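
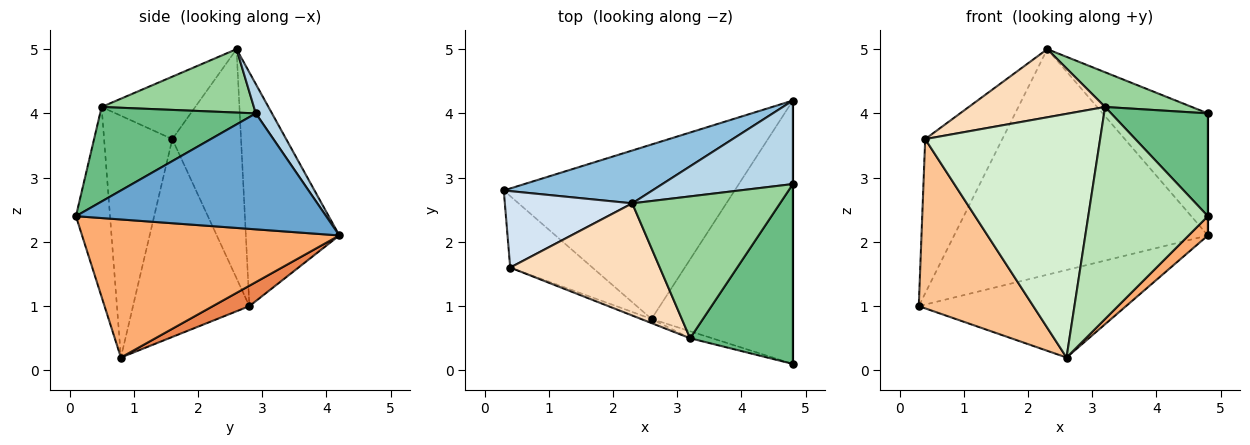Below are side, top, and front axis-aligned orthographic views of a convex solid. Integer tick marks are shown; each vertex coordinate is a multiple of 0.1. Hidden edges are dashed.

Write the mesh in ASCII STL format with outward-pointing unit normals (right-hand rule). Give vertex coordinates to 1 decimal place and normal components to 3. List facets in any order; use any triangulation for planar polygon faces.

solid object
 facet normal 1.000 0.000 0.000
  outer loop
   vertex 4.8 4.2 2.1
   vertex 4.8 2.9 4.0
   vertex 4.8 0.1 2.4
  endloop
 endfacet
 facet normal -0.338 0.916 0.215
  outer loop
   vertex 4.8 4.2 2.1
   vertex 0.3 2.8 1.0
   vertex 2.3 2.6 5.0
  endloop
 endfacet
 facet normal 0.126 0.819 0.560
  outer loop
   vertex 4.8 4.2 2.1
   vertex 2.3 2.6 5.0
   vertex 4.8 2.9 4.0
  endloop
 endfacet
 facet normal -0.624 0.700 0.347
  outer loop
   vertex 0.4 1.6 3.6
   vertex 2.3 2.6 5.0
   vertex 0.3 2.8 1.0
  endloop
 endfacet
 facet normal 0.079 0.447 -0.891
  outer loop
   vertex 2.6 0.8 0.2
   vertex 0.3 2.8 1.0
   vertex 4.8 4.2 2.1
  endloop
 endfacet
 facet normal 0.698 -0.052 -0.714
  outer loop
   vertex 2.6 0.8 0.2
   vertex 4.8 4.2 2.1
   vertex 4.8 0.1 2.4
  endloop
 endfacet
 facet normal -0.684 -0.672 -0.284
  outer loop
   vertex 2.6 0.8 0.2
   vertex 0.4 1.6 3.6
   vertex 0.3 2.8 1.0
  endloop
 endfacet
 facet normal -0.336 -0.489 0.805
  outer loop
   vertex 3.2 0.5 4.1
   vertex 2.3 2.6 5.0
   vertex 0.4 1.6 3.6
  endloop
 endfacet
 facet normal 0.624 -0.388 0.678
  outer loop
   vertex 3.2 0.5 4.1
   vertex 4.8 0.1 2.4
   vertex 4.8 2.9 4.0
  endloop
 endfacet
 facet normal 0.385 -0.219 0.897
  outer loop
   vertex 3.2 0.5 4.1
   vertex 4.8 2.9 4.0
   vertex 2.3 2.6 5.0
  endloop
 endfacet
 facet normal -0.274 -0.961 -0.032
  outer loop
   vertex 3.2 0.5 4.1
   vertex 2.6 0.8 0.2
   vertex 4.8 0.1 2.4
  endloop
 endfacet
 facet normal -0.363 -0.932 -0.016
  outer loop
   vertex 3.2 0.5 4.1
   vertex 0.4 1.6 3.6
   vertex 2.6 0.8 0.2
  endloop
 endfacet
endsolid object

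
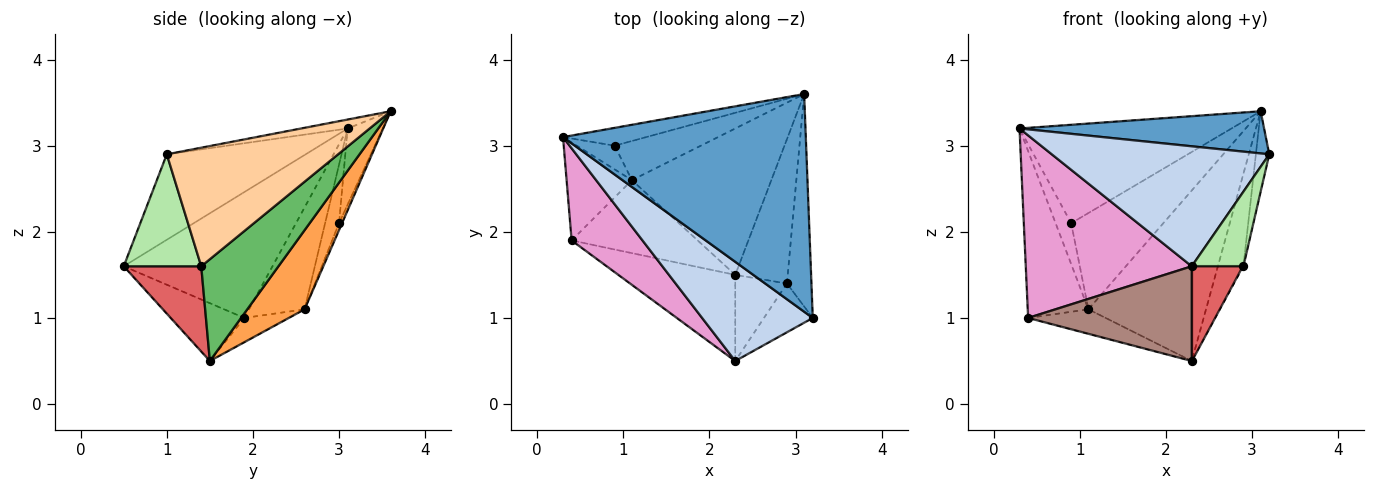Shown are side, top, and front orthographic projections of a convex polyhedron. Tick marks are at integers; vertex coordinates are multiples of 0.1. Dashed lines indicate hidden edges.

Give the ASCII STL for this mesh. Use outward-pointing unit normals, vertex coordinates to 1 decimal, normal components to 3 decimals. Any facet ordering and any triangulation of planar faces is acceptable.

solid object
 facet normal -0.036 -0.190 0.981
  outer loop
   vertex 3.1 3.6 3.4
   vertex 0.3 3.1 3.2
   vertex 3.2 1.0 2.9
  endloop
 endfacet
 facet normal -0.442 -0.691 0.572
  outer loop
   vertex 2.3 0.5 1.6
   vertex 3.2 1.0 2.9
   vertex 0.3 3.1 3.2
  endloop
 endfacet
 facet normal 0.347 0.712 -0.611
  outer loop
   vertex 1.1 2.6 1.1
   vertex 3.1 3.6 3.4
   vertex 2.3 1.5 0.5
  endloop
 endfacet
 facet normal 0.976 0.076 -0.202
  outer loop
   vertex 2.9 1.4 1.6
   vertex 3.1 3.6 3.4
   vertex 3.2 1.0 2.9
  endloop
 endfacet
 facet normal 0.853 0.282 -0.440
  outer loop
   vertex 2.9 1.4 1.6
   vertex 2.3 1.5 0.5
   vertex 3.1 3.6 3.4
  endloop
 endfacet
 facet normal 0.782 -0.521 -0.341
  outer loop
   vertex 2.9 1.4 1.6
   vertex 3.2 1.0 2.9
   vertex 2.3 0.5 1.6
  endloop
 endfacet
 facet normal 0.743 -0.495 -0.450
  outer loop
   vertex 2.9 1.4 1.6
   vertex 2.3 0.5 1.6
   vertex 2.3 1.5 0.5
  endloop
 endfacet
 facet normal -0.161 0.971 -0.176
  outer loop
   vertex 0.9 3.0 2.1
   vertex 0.3 3.1 3.2
   vertex 3.1 3.6 3.4
  endloop
 endfacet
 facet normal -0.612 0.684 -0.396
  outer loop
   vertex 0.9 3.0 2.1
   vertex 1.1 2.6 1.1
   vertex 0.3 3.1 3.2
  endloop
 endfacet
 facet normal -0.030 0.926 -0.376
  outer loop
   vertex 0.9 3.0 2.1
   vertex 3.1 3.6 3.4
   vertex 1.1 2.6 1.1
  endloop
 endfacet
 facet normal -0.316 -0.702 -0.638
  outer loop
   vertex 0.4 1.9 1.0
   vertex 2.3 1.5 0.5
   vertex 2.3 0.5 1.6
  endloop
 endfacet
 facet normal -0.180 0.313 -0.933
  outer loop
   vertex 0.4 1.9 1.0
   vertex 1.1 2.6 1.1
   vertex 2.3 1.5 0.5
  endloop
 endfacet
 facet normal -0.625 -0.697 0.352
  outer loop
   vertex 0.4 1.9 1.0
   vertex 2.3 0.5 1.6
   vertex 0.3 3.1 3.2
  endloop
 endfacet
 facet normal -0.620 0.677 -0.397
  outer loop
   vertex 0.4 1.9 1.0
   vertex 0.3 3.1 3.2
   vertex 1.1 2.6 1.1
  endloop
 endfacet
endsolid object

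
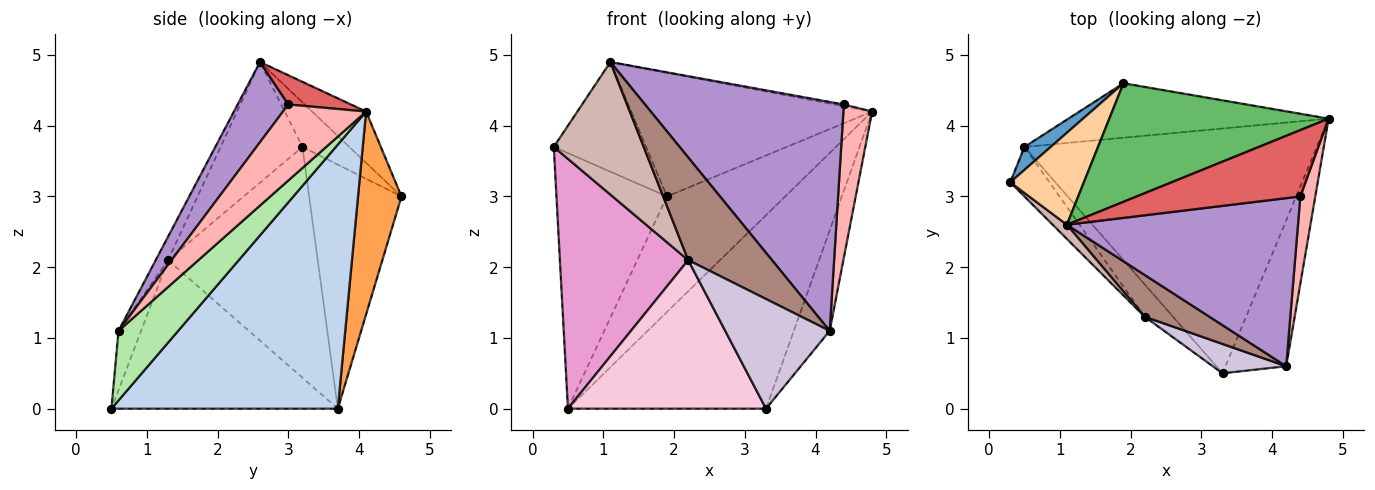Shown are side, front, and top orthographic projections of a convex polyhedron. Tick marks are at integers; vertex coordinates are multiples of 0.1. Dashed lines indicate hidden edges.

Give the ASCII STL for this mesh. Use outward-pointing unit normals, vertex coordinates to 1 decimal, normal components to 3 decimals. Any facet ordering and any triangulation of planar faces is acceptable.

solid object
 facet normal -0.640 0.766 0.069
  outer loop
   vertex 0.5 3.7 0.0
   vertex 0.3 3.2 3.7
   vertex 1.9 4.6 3.0
  endloop
 endfacet
 facet normal 0.578 0.506 -0.640
  outer loop
   vertex 0.5 3.7 0.0
   vertex 4.8 4.1 4.2
   vertex 3.3 0.5 0.0
  endloop
 endfacet
 facet normal 0.315 0.858 -0.405
  outer loop
   vertex 0.5 3.7 0.0
   vertex 1.9 4.6 3.0
   vertex 4.8 4.1 4.2
  endloop
 endfacet
 facet normal -0.363 0.714 0.599
  outer loop
   vertex 1.1 2.6 4.9
   vertex 1.9 4.6 3.0
   vertex 0.3 3.2 3.7
  endloop
 endfacet
 facet normal -0.160 0.713 0.683
  outer loop
   vertex 1.1 2.6 4.9
   vertex 4.8 4.1 4.2
   vertex 1.9 4.6 3.0
  endloop
 endfacet
 facet normal 0.686 0.413 -0.599
  outer loop
   vertex 4.2 0.6 1.1
   vertex 3.3 0.5 0.0
   vertex 4.8 4.1 4.2
  endloop
 endfacet
 facet normal 0.176 0.026 0.984
  outer loop
   vertex 4.4 3.0 4.3
   vertex 4.8 4.1 4.2
   vertex 1.1 2.6 4.9
  endloop
 endfacet
 facet normal 0.929 -0.321 0.183
  outer loop
   vertex 4.4 3.0 4.3
   vertex 4.2 0.6 1.1
   vertex 4.8 4.1 4.2
  endloop
 endfacet
 facet normal 0.201 -0.790 0.580
  outer loop
   vertex 4.4 3.0 4.3
   vertex 1.1 2.6 4.9
   vertex 4.2 0.6 1.1
  endloop
 endfacet
 facet normal -0.204 -0.946 0.253
  outer loop
   vertex 2.2 1.3 2.1
   vertex 3.3 0.5 0.0
   vertex 4.2 0.6 1.1
  endloop
 endfacet
 facet normal -0.135 -0.918 0.373
  outer loop
   vertex 2.2 1.3 2.1
   vertex 4.2 0.6 1.1
   vertex 1.1 2.6 4.9
  endloop
 endfacet
 facet normal -0.671 -0.737 0.079
  outer loop
   vertex 2.2 1.3 2.1
   vertex 1.1 2.6 4.9
   vertex 0.3 3.2 3.7
  endloop
 endfacet
 facet normal -0.753 -0.645 -0.128
  outer loop
   vertex 2.2 1.3 2.1
   vertex 0.3 3.2 3.7
   vertex 0.5 3.7 0.0
  endloop
 endfacet
 facet normal -0.745 -0.652 -0.142
  outer loop
   vertex 2.2 1.3 2.1
   vertex 0.5 3.7 0.0
   vertex 3.3 0.5 0.0
  endloop
 endfacet
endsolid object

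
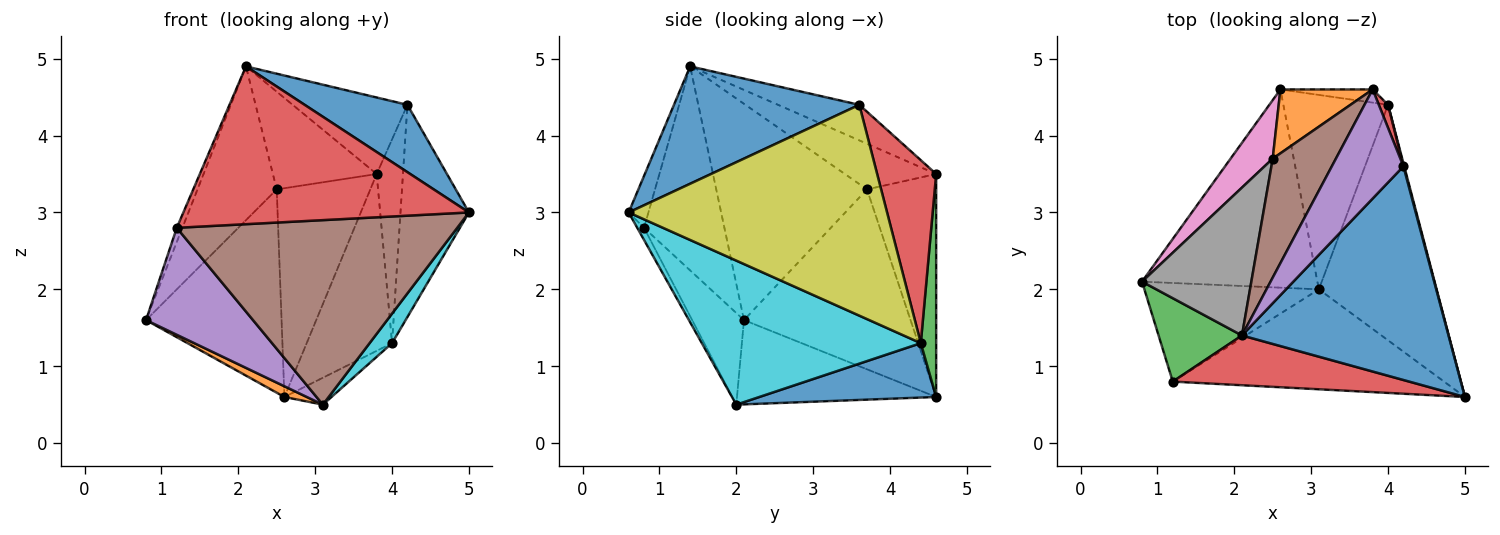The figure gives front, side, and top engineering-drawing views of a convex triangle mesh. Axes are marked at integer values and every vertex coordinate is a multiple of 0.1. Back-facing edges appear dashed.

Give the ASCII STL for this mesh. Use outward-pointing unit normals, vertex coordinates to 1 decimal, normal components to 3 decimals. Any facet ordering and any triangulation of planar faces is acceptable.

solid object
 facet normal 0.476 -0.264 0.839
  outer loop
   vertex 4.2 3.6 4.4
   vertex 2.1 1.4 4.9
   vertex 5.0 0.6 3.0
  endloop
 endfacet
 facet normal -0.433 -0.049 -0.900
  outer loop
   vertex 3.1 2.0 0.5
   vertex 0.8 2.1 1.6
   vertex 2.6 4.6 0.6
  endloop
 endfacet
 facet normal -0.924 0.064 0.378
  outer loop
   vertex 1.2 0.8 2.8
   vertex 2.1 1.4 4.9
   vertex 0.8 2.1 1.6
  endloop
 endfacet
 facet normal -0.066 -0.952 0.300
  outer loop
   vertex 1.2 0.8 2.8
   vertex 5.0 0.6 3.0
   vertex 2.1 1.4 4.9
  endloop
 endfacet
 facet normal -0.335 -0.693 -0.639
  outer loop
   vertex 1.2 0.8 2.8
   vertex 0.8 2.1 1.6
   vertex 3.1 2.0 0.5
  endloop
 endfacet
 facet normal -0.021 -0.879 -0.476
  outer loop
   vertex 1.2 0.8 2.8
   vertex 3.1 2.0 0.5
   vertex 5.0 0.6 3.0
  endloop
 endfacet
 facet normal -0.763 0.621 0.179
  outer loop
   vertex 2.5 3.7 3.3
   vertex 2.6 4.6 0.6
   vertex 0.8 2.1 1.6
  endloop
 endfacet
 facet normal -0.808 0.425 0.408
  outer loop
   vertex 2.5 3.7 3.3
   vertex 0.8 2.1 1.6
   vertex 2.1 1.4 4.9
  endloop
 endfacet
 facet normal 0.967 0.256 0.004
  outer loop
   vertex 4.0 4.4 1.3
   vertex 4.2 3.6 4.4
   vertex 5.0 0.6 3.0
  endloop
 endfacet
 facet normal 0.772 -0.079 -0.631
  outer loop
   vertex 4.0 4.4 1.3
   vertex 5.0 0.6 3.0
   vertex 3.1 2.0 0.5
  endloop
 endfacet
 facet normal 0.458 0.122 -0.881
  outer loop
   vertex 4.0 4.4 1.3
   vertex 3.1 2.0 0.5
   vertex 2.6 4.6 0.6
  endloop
 endfacet
 facet normal -0.577 0.781 0.239
  outer loop
   vertex 3.8 4.6 3.5
   vertex 2.6 4.6 0.6
   vertex 2.5 3.7 3.3
  endloop
 endfacet
 facet normal 0.177 0.982 -0.073
  outer loop
   vertex 3.8 4.6 3.5
   vertex 4.0 4.4 1.3
   vertex 2.6 4.6 0.6
  endloop
 endfacet
 facet normal 0.913 0.406 0.046
  outer loop
   vertex 3.8 4.6 3.5
   vertex 4.2 3.6 4.4
   vertex 4.0 4.4 1.3
  endloop
 endfacet
 facet normal -0.377 0.532 0.758
  outer loop
   vertex 3.8 4.6 3.5
   vertex 2.1 1.4 4.9
   vertex 4.2 3.6 4.4
  endloop
 endfacet
 facet normal -0.487 0.554 0.675
  outer loop
   vertex 3.8 4.6 3.5
   vertex 2.5 3.7 3.3
   vertex 2.1 1.4 4.9
  endloop
 endfacet
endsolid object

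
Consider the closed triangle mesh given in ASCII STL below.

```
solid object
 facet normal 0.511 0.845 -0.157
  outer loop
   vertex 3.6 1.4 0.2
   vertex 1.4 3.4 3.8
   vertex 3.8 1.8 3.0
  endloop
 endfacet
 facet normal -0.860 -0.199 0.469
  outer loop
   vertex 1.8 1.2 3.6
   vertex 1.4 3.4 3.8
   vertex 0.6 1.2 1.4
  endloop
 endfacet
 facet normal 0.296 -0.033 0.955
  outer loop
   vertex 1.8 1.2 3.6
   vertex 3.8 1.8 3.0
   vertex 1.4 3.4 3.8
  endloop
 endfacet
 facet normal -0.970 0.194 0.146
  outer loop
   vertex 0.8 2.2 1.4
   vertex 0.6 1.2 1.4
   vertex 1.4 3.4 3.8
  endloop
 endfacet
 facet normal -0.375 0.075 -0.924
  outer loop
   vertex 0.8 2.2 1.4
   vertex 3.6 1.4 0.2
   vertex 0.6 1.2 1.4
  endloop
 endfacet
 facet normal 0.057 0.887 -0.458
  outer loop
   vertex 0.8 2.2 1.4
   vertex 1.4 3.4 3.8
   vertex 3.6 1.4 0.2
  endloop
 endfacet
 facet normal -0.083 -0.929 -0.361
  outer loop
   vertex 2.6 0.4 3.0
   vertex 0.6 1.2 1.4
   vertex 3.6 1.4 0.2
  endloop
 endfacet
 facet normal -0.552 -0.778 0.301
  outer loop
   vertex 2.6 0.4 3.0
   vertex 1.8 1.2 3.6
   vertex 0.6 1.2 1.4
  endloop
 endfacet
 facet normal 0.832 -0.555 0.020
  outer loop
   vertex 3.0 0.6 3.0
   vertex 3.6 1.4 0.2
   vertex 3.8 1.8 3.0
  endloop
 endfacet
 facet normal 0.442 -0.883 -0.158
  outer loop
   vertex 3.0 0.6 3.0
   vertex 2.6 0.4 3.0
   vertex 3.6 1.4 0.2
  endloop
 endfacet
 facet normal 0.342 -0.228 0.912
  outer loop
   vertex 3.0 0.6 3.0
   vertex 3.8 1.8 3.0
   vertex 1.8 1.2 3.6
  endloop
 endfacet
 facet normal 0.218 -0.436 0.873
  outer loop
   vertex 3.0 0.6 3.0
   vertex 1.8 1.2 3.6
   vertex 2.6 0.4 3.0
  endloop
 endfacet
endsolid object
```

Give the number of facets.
12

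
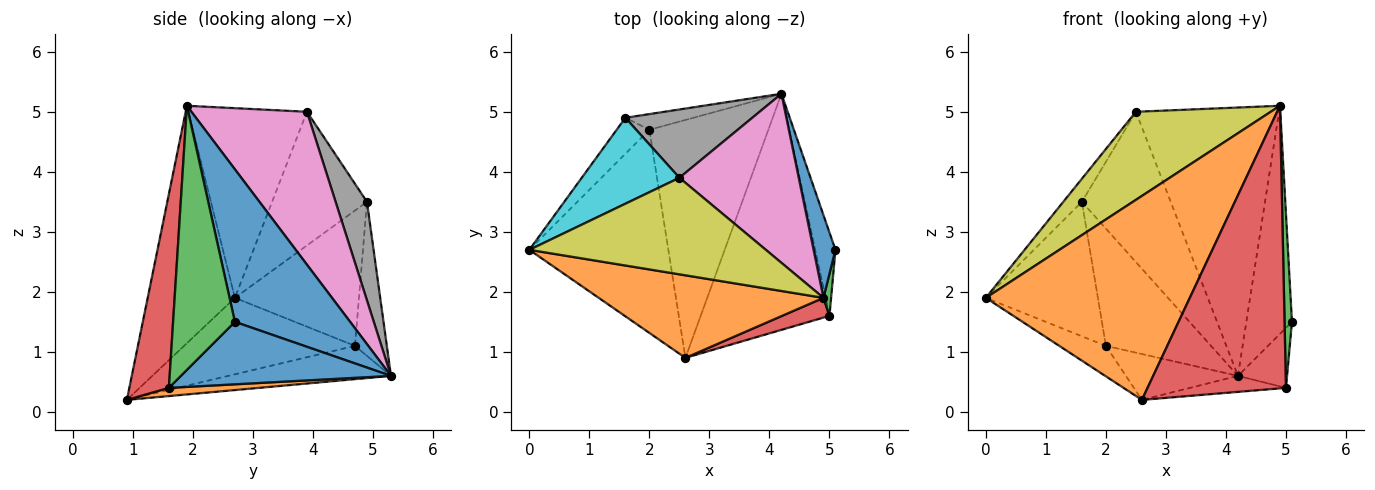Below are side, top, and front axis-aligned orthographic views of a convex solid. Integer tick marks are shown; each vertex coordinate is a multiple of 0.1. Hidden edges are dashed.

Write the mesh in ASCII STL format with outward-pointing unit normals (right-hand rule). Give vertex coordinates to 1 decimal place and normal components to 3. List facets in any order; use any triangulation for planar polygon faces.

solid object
 facet normal 0.922 0.365 0.132
  outer loop
   vertex 4.9 1.9 5.1
   vertex 5.1 2.7 1.5
   vertex 4.2 5.3 0.6
  endloop
 endfacet
 facet normal -0.368 -0.862 0.349
  outer loop
   vertex 2.6 0.9 0.2
   vertex 4.9 1.9 5.1
   vertex 0.0 2.7 1.9
  endloop
 endfacet
 facet normal -0.730 0.660 -0.177
  outer loop
   vertex 2.0 4.7 1.1
   vertex 0.0 2.7 1.9
   vertex 1.6 4.9 3.5
  endloop
 endfacet
 facet normal -0.288 0.949 -0.127
  outer loop
   vertex 2.0 4.7 1.1
   vertex 1.6 4.9 3.5
   vertex 4.2 5.3 0.6
  endloop
 endfacet
 facet normal -0.478 0.130 -0.869
  outer loop
   vertex 2.0 4.7 1.1
   vertex 2.6 0.9 0.2
   vertex 0.0 2.7 1.9
  endloop
 endfacet
 facet normal -0.265 0.182 -0.947
  outer loop
   vertex 2.0 4.7 1.1
   vertex 4.2 5.3 0.6
   vertex 2.6 0.9 0.2
  endloop
 endfacet
 facet normal 0.564 0.699 0.440
  outer loop
   vertex 2.5 3.9 5.0
   vertex 4.9 1.9 5.1
   vertex 4.2 5.3 0.6
  endloop
 endfacet
 facet normal 0.306 0.867 0.394
  outer loop
   vertex 2.5 3.9 5.0
   vertex 4.2 5.3 0.6
   vertex 1.6 4.9 3.5
  endloop
 endfacet
 facet normal -0.510 -0.580 0.636
  outer loop
   vertex 2.5 3.9 5.0
   vertex 0.0 2.7 1.9
   vertex 4.9 1.9 5.1
  endloop
 endfacet
 facet normal -0.798 0.156 0.583
  outer loop
   vertex 2.5 3.9 5.0
   vertex 1.6 4.9 3.5
   vertex 0.0 2.7 1.9
  endloop
 endfacet
 facet normal 0.928 0.217 -0.301
  outer loop
   vertex 5.0 1.6 0.4
   vertex 4.2 5.3 0.6
   vertex 5.1 2.7 1.5
  endloop
 endfacet
 facet normal 0.063 0.068 -0.996
  outer loop
   vertex 5.0 1.6 0.4
   vertex 2.6 0.9 0.2
   vertex 4.2 5.3 0.6
  endloop
 endfacet
 facet normal 0.992 -0.119 0.029
  outer loop
   vertex 5.0 1.6 0.4
   vertex 5.1 2.7 1.5
   vertex 4.9 1.9 5.1
  endloop
 endfacet
 facet normal 0.274 -0.959 0.067
  outer loop
   vertex 5.0 1.6 0.4
   vertex 4.9 1.9 5.1
   vertex 2.6 0.9 0.2
  endloop
 endfacet
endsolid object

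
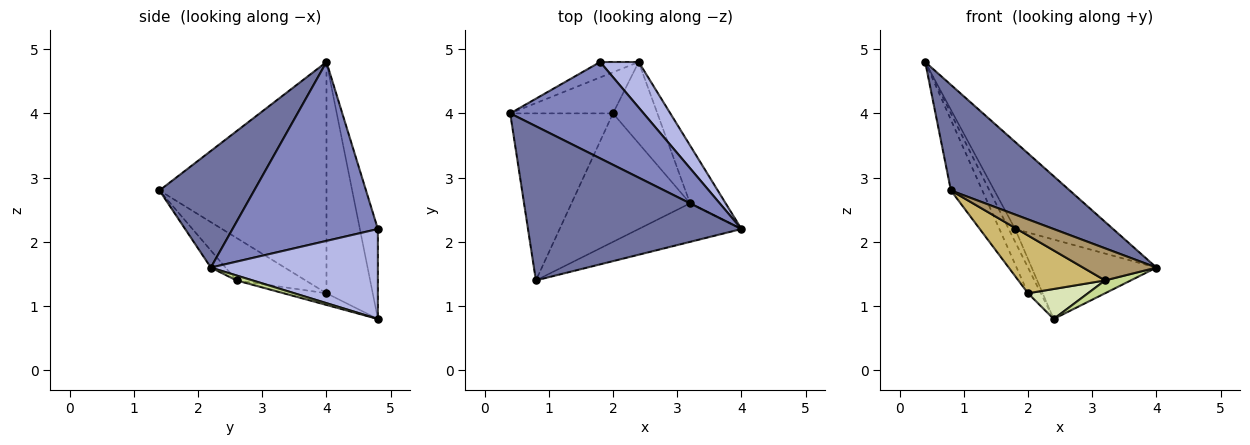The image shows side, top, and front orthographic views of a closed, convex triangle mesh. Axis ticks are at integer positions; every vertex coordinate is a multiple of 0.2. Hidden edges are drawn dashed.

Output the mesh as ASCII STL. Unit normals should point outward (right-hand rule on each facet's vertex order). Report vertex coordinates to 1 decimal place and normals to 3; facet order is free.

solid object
 facet normal 0.411 -0.515 0.752
  outer loop
   vertex 0.8 1.4 2.8
   vertex 4.0 2.2 1.6
   vertex 0.4 4.0 4.8
  endloop
 endfacet
 facet normal 0.705 0.475 0.526
  outer loop
   vertex 1.8 4.8 2.2
   vertex 0.4 4.0 4.8
   vertex 4.0 2.2 1.6
  endloop
 endfacet
 facet normal -0.873 0.312 -0.374
  outer loop
   vertex 1.8 4.8 2.2
   vertex 2.4 4.8 0.8
   vertex 0.4 4.0 4.8
  endloop
 endfacet
 facet normal 0.758 0.566 0.325
  outer loop
   vertex 1.8 4.8 2.2
   vertex 4.0 2.2 1.6
   vertex 2.4 4.8 0.8
  endloop
 endfacet
 facet normal -0.901 0.169 -0.400
  outer loop
   vertex 2.0 4.0 1.2
   vertex 0.8 1.4 2.8
   vertex 0.4 4.0 4.8
  endloop
 endfacet
 facet normal -0.886 0.246 -0.394
  outer loop
   vertex 2.0 4.0 1.2
   vertex 0.4 4.0 4.8
   vertex 2.4 4.8 0.8
  endloop
 endfacet
 facet normal 0.134 -0.215 -0.967
  outer loop
   vertex 3.2 2.6 1.4
   vertex 2.4 4.8 0.8
   vertex 4.0 2.2 1.6
  endloop
 endfacet
 facet normal -0.240 -0.336 -0.911
  outer loop
   vertex 3.2 2.6 1.4
   vertex 2.0 4.0 1.2
   vertex 2.4 4.8 0.8
  endloop
 endfacet
 facet normal -0.127 -0.635 -0.762
  outer loop
   vertex 3.2 2.6 1.4
   vertex 4.0 2.2 1.6
   vertex 0.8 1.4 2.8
  endloop
 endfacet
 facet normal -0.311 -0.390 -0.867
  outer loop
   vertex 3.2 2.6 1.4
   vertex 0.8 1.4 2.8
   vertex 2.0 4.0 1.2
  endloop
 endfacet
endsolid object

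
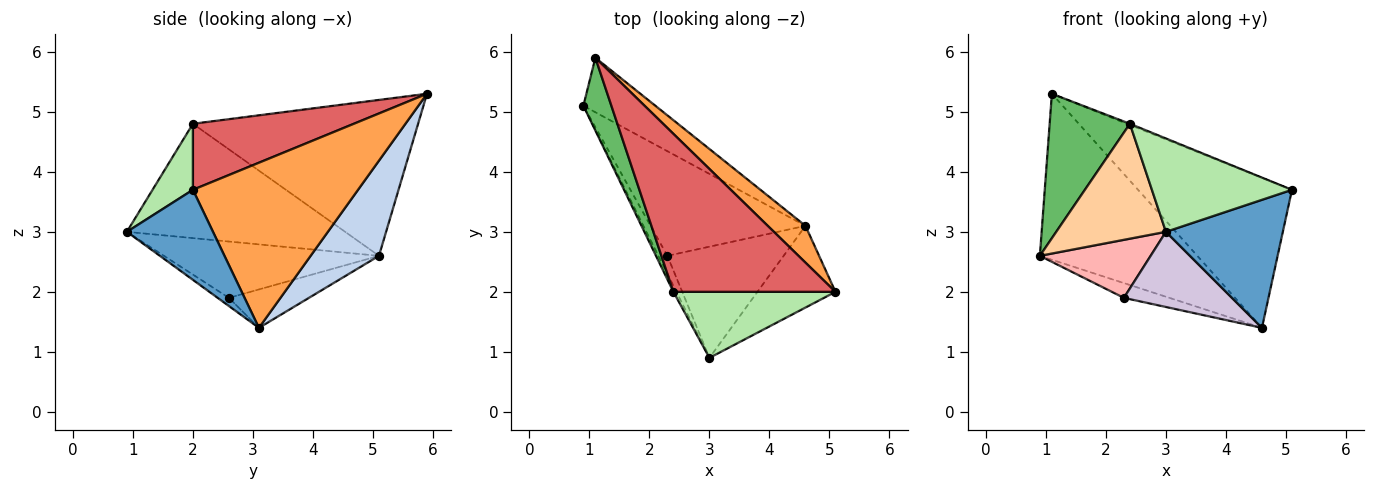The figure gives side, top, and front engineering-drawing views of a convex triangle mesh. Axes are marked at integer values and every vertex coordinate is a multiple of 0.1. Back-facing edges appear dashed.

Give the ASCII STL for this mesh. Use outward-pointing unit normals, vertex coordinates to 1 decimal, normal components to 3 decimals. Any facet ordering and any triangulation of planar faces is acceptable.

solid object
 facet normal 0.527 -0.716 -0.457
  outer loop
   vertex 4.6 3.1 1.4
   vertex 5.1 2.0 3.7
   vertex 3.0 0.9 3.0
  endloop
 endfacet
 facet normal 0.381 0.878 -0.288
  outer loop
   vertex 4.6 3.1 1.4
   vertex 0.9 5.1 2.6
   vertex 1.1 5.9 5.3
  endloop
 endfacet
 facet normal 0.722 0.672 0.165
  outer loop
   vertex 4.6 3.1 1.4
   vertex 1.1 5.9 5.3
   vertex 5.1 2.0 3.7
  endloop
 endfacet
 facet normal -0.893 -0.449 -0.023
  outer loop
   vertex 2.4 2.0 4.8
   vertex 0.9 5.1 2.6
   vertex 3.0 0.9 3.0
  endloop
 endfacet
 facet normal -0.929 -0.331 0.167
  outer loop
   vertex 2.4 2.0 4.8
   vertex 1.1 5.9 5.3
   vertex 0.9 5.1 2.6
  endloop
 endfacet
 facet normal 0.229 -0.795 0.562
  outer loop
   vertex 2.4 2.0 4.8
   vertex 3.0 0.9 3.0
   vertex 5.1 2.0 3.7
  endloop
 endfacet
 facet normal 0.377 0.007 0.926
  outer loop
   vertex 2.4 2.0 4.8
   vertex 5.1 2.0 3.7
   vertex 1.1 5.9 5.3
  endloop
 endfacet
 facet normal -0.880 -0.453 -0.141
  outer loop
   vertex 2.3 2.6 1.9
   vertex 3.0 0.9 3.0
   vertex 0.9 5.1 2.6
  endloop
 endfacet
 facet normal -0.239 0.136 -0.962
  outer loop
   vertex 2.3 2.6 1.9
   vertex 0.9 5.1 2.6
   vertex 4.6 3.1 1.4
  endloop
 endfacet
 facet normal -0.058 -0.559 -0.827
  outer loop
   vertex 2.3 2.6 1.9
   vertex 4.6 3.1 1.4
   vertex 3.0 0.9 3.0
  endloop
 endfacet
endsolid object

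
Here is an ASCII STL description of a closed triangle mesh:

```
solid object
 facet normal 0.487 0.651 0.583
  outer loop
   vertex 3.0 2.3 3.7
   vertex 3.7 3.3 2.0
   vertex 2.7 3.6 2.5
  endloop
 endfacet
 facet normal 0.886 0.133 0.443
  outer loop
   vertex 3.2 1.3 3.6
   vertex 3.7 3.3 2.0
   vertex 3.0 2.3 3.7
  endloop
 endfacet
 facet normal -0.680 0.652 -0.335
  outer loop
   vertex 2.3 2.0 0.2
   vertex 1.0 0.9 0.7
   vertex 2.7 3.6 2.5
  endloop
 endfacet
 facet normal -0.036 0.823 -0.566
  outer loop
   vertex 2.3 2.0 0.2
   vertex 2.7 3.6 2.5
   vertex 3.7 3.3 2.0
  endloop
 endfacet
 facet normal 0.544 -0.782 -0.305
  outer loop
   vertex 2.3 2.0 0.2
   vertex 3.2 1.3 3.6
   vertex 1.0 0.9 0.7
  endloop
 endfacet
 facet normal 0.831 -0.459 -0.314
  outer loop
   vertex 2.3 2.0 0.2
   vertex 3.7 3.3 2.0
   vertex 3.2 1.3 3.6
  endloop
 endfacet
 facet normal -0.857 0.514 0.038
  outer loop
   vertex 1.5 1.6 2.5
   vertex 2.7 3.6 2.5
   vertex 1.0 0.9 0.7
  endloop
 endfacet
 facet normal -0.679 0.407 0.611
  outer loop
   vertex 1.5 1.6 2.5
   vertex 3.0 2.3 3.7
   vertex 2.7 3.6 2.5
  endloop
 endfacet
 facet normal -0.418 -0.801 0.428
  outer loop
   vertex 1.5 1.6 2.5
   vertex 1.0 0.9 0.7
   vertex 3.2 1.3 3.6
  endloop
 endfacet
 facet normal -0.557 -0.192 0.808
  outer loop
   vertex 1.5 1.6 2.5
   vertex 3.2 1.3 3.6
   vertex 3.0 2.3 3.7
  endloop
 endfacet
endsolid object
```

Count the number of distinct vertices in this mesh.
7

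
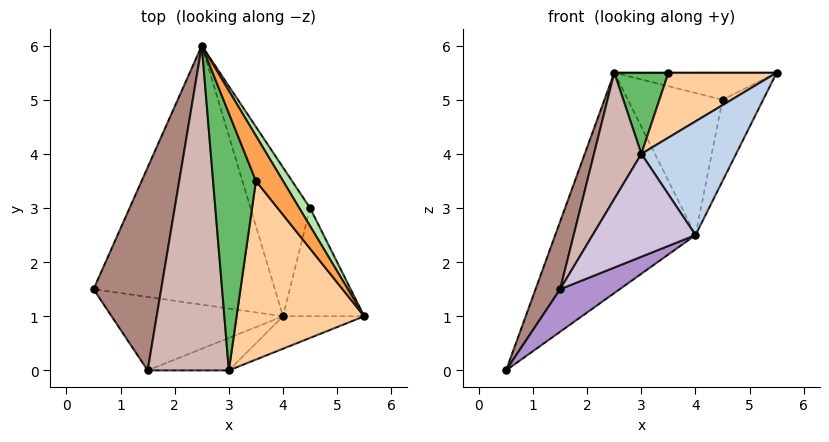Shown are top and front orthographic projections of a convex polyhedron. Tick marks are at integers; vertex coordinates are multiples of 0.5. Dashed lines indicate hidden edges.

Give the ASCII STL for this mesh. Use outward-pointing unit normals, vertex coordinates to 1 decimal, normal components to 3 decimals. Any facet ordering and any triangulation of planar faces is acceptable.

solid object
 facet normal 0.537 0.547 -0.643
  outer loop
   vertex 4.0 1.0 2.5
   vertex 0.5 1.5 0.0
   vertex 2.5 6.0 5.5
  endloop
 endfacet
 facet normal 0.482 -0.843 -0.241
  outer loop
   vertex 4.0 1.0 2.5
   vertex 5.5 1.0 5.5
   vertex 3.0 0.0 4.0
  endloop
 endfacet
 facet normal 0.000 0.000 1.000
  outer loop
   vertex 3.5 3.5 5.5
   vertex 5.5 1.0 5.5
   vertex 2.5 6.0 5.5
  endloop
 endfacet
 facet normal -0.393 -0.314 0.864
  outer loop
   vertex 3.5 3.5 5.5
   vertex 3.0 0.0 4.0
   vertex 5.5 1.0 5.5
  endloop
 endfacet
 facet normal -0.601 -0.241 0.762
  outer loop
   vertex 3.5 3.5 5.5
   vertex 2.5 6.0 5.5
   vertex 3.0 0.0 4.0
  endloop
 endfacet
 facet normal 0.811 0.487 0.324
  outer loop
   vertex 4.5 3.0 5.0
   vertex 2.5 6.0 5.5
   vertex 5.5 1.0 5.5
  endloop
 endfacet
 facet normal 0.848 0.318 -0.424
  outer loop
   vertex 4.5 3.0 5.0
   vertex 5.5 1.0 5.5
   vertex 4.0 1.0 2.5
  endloop
 endfacet
 facet normal 0.650 0.525 -0.550
  outer loop
   vertex 4.5 3.0 5.0
   vertex 4.0 1.0 2.5
   vertex 2.5 6.0 5.5
  endloop
 endfacet
 facet normal 0.480 -0.440 -0.759
  outer loop
   vertex 1.5 0.0 1.5
   vertex 0.5 1.5 0.0
   vertex 4.0 1.0 2.5
  endloop
 endfacet
 facet normal 0.449 -0.852 -0.269
  outer loop
   vertex 1.5 0.0 1.5
   vertex 4.0 1.0 2.5
   vertex 3.0 0.0 4.0
  endloop
 endfacet
 facet normal -0.885 -0.147 0.442
  outer loop
   vertex 1.5 0.0 1.5
   vertex 2.5 6.0 5.5
   vertex 0.5 1.5 0.0
  endloop
 endfacet
 facet normal -0.841 -0.196 0.504
  outer loop
   vertex 1.5 0.0 1.5
   vertex 3.0 0.0 4.0
   vertex 2.5 6.0 5.5
  endloop
 endfacet
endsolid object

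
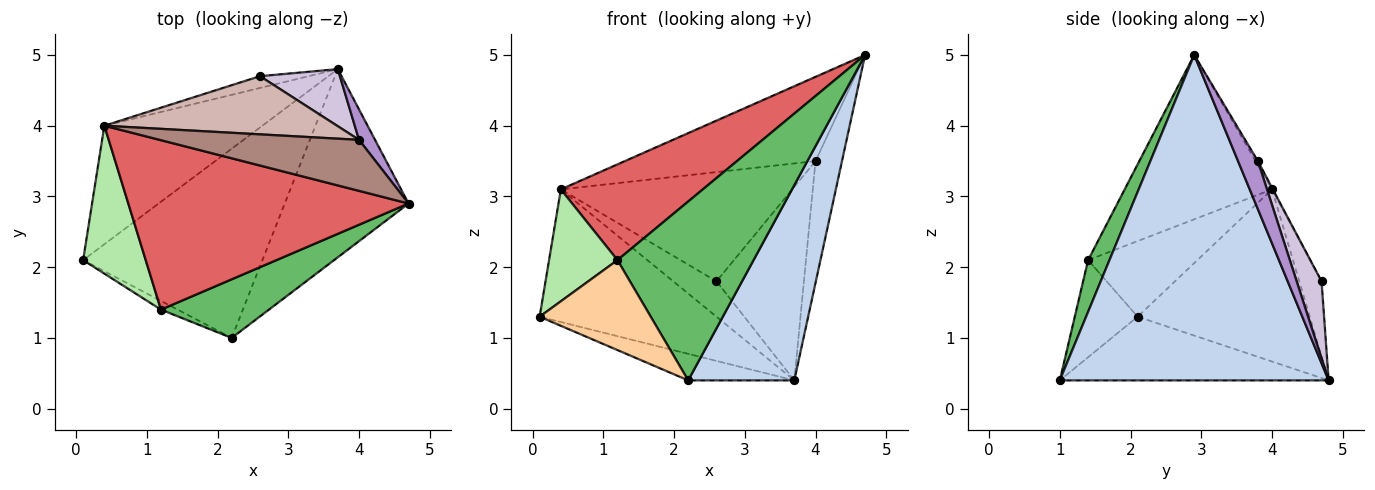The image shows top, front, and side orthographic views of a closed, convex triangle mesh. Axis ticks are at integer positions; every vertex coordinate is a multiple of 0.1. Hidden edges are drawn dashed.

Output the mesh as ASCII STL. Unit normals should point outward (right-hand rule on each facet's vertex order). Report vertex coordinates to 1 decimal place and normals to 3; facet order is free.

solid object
 facet normal -0.332 0.131 -0.934
  outer loop
   vertex 2.2 1.0 0.4
   vertex 0.1 2.1 1.3
   vertex 3.7 4.8 0.4
  endloop
 endfacet
 facet normal 0.877 -0.346 -0.334
  outer loop
   vertex 2.2 1.0 0.4
   vertex 3.7 4.8 0.4
   vertex 4.7 2.9 5.0
  endloop
 endfacet
 facet normal -0.587 0.604 -0.539
  outer loop
   vertex 0.4 4.0 3.1
   vertex 3.7 4.8 0.4
   vertex 0.1 2.1 1.3
  endloop
 endfacet
 facet normal -0.491 -0.867 -0.084
  outer loop
   vertex 1.2 1.4 2.1
   vertex 0.1 2.1 1.3
   vertex 2.2 1.0 0.4
  endloop
 endfacet
 facet normal 0.148 -0.940 0.308
  outer loop
   vertex 1.2 1.4 2.1
   vertex 2.2 1.0 0.4
   vertex 4.7 2.9 5.0
  endloop
 endfacet
 facet normal -0.694 -0.434 0.574
  outer loop
   vertex 1.2 1.4 2.1
   vertex 0.4 4.0 3.1
   vertex 0.1 2.1 1.3
  endloop
 endfacet
 facet normal -0.455 -0.438 0.775
  outer loop
   vertex 1.2 1.4 2.1
   vertex 4.7 2.9 5.0
   vertex 0.4 4.0 3.1
  endloop
 endfacet
 facet normal -0.439 0.852 -0.284
  outer loop
   vertex 2.6 4.7 1.8
   vertex 3.7 4.8 0.4
   vertex 0.4 4.0 3.1
  endloop
 endfacet
 facet normal 0.588 0.784 0.196
  outer loop
   vertex 4.0 3.8 3.5
   vertex 4.7 2.9 5.0
   vertex 3.7 4.8 0.4
  endloop
 endfacet
 facet normal 0.263 0.925 0.273
  outer loop
   vertex 4.0 3.8 3.5
   vertex 3.7 4.8 0.4
   vertex 2.6 4.7 1.8
  endloop
 endfacet
 facet normal -0.010 0.855 0.518
  outer loop
   vertex 4.0 3.8 3.5
   vertex 0.4 4.0 3.1
   vertex 4.7 2.9 5.0
  endloop
 endfacet
 facet normal -0.003 0.883 0.470
  outer loop
   vertex 4.0 3.8 3.5
   vertex 2.6 4.7 1.8
   vertex 0.4 4.0 3.1
  endloop
 endfacet
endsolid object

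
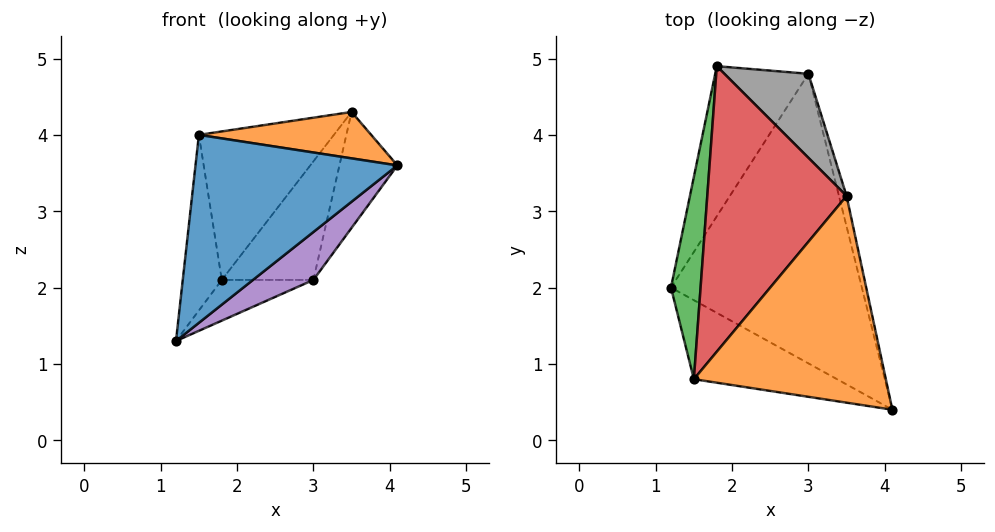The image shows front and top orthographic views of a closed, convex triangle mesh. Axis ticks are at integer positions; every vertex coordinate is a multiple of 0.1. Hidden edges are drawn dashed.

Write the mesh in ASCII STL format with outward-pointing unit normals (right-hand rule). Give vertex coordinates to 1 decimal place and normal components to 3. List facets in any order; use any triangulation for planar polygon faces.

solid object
 facet normal -0.197 -0.904 -0.380
  outer loop
   vertex 1.5 0.8 4.0
   vertex 1.2 2.0 1.3
   vertex 4.1 0.4 3.6
  endloop
 endfacet
 facet normal 0.116 -0.218 0.969
  outer loop
   vertex 1.5 0.8 4.0
   vertex 4.1 0.4 3.6
   vertex 3.5 3.2 4.3
  endloop
 endfacet
 facet normal -0.972 0.153 0.176
  outer loop
   vertex 1.5 0.8 4.0
   vertex 1.8 4.9 2.1
   vertex 1.2 2.0 1.3
  endloop
 endfacet
 facet normal -0.566 0.380 0.731
  outer loop
   vertex 1.5 0.8 4.0
   vertex 3.5 3.2 4.3
   vertex 1.8 4.9 2.1
  endloop
 endfacet
 facet normal 0.569 -0.134 -0.811
  outer loop
   vertex 3.0 4.8 2.1
   vertex 4.1 0.4 3.6
   vertex 1.2 2.0 1.3
  endloop
 endfacet
 facet normal 0.022 0.262 -0.965
  outer loop
   vertex 3.0 4.8 2.1
   vertex 1.2 2.0 1.3
   vertex 1.8 4.9 2.1
  endloop
 endfacet
 facet normal 0.973 0.223 -0.059
  outer loop
   vertex 3.0 4.8 2.1
   vertex 3.5 3.2 4.3
   vertex 4.1 0.4 3.6
  endloop
 endfacet
 facet normal 0.068 0.814 0.577
  outer loop
   vertex 3.0 4.8 2.1
   vertex 1.8 4.9 2.1
   vertex 3.5 3.2 4.3
  endloop
 endfacet
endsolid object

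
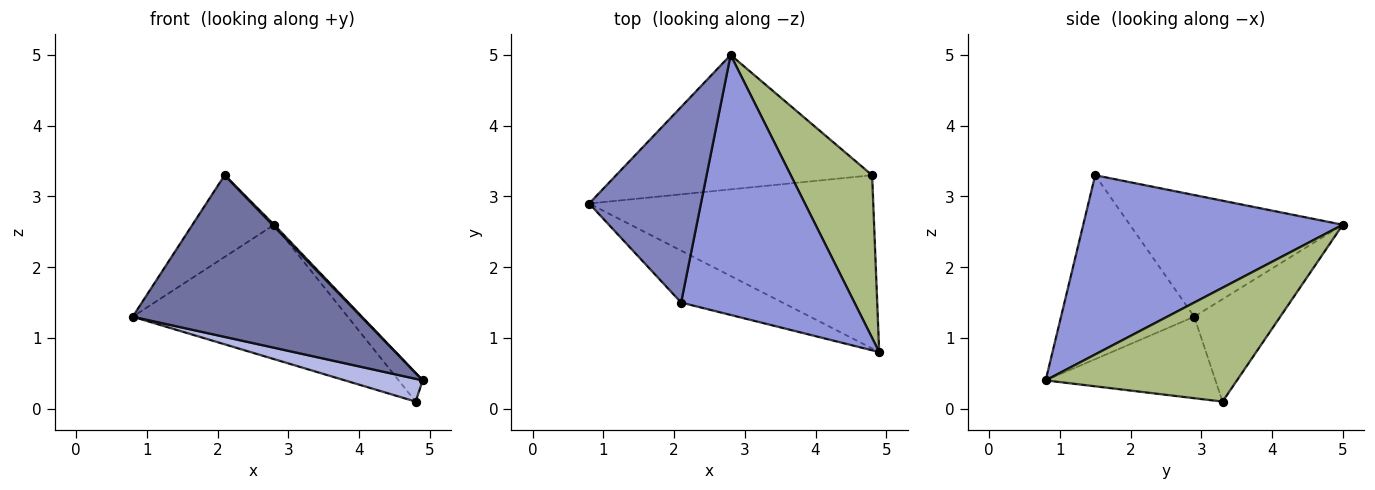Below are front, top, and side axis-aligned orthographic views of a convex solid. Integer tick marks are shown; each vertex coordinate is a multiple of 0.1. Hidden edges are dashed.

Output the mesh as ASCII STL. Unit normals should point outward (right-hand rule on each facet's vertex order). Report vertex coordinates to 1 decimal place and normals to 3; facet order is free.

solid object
 facet normal -0.485 -0.833 -0.267
  outer loop
   vertex 2.1 1.5 3.3
   vertex 0.8 2.9 1.3
   vertex 4.9 0.8 0.4
  endloop
 endfacet
 facet normal -0.709 0.272 0.651
  outer loop
   vertex 2.1 1.5 3.3
   vertex 2.8 5.0 2.6
   vertex 0.8 2.9 1.3
  endloop
 endfacet
 facet normal 0.719 -0.005 0.695
  outer loop
   vertex 2.1 1.5 3.3
   vertex 4.9 0.8 0.4
   vertex 2.8 5.0 2.6
  endloop
 endfacet
 facet normal -0.274 -0.125 -0.954
  outer loop
   vertex 4.8 3.3 0.1
   vertex 4.9 0.8 0.4
   vertex 0.8 2.9 1.3
  endloop
 endfacet
 facet normal -0.272 0.680 -0.680
  outer loop
   vertex 4.8 3.3 0.1
   vertex 0.8 2.9 1.3
   vertex 2.8 5.0 2.6
  endloop
 endfacet
 facet normal 0.809 0.102 0.578
  outer loop
   vertex 4.8 3.3 0.1
   vertex 2.8 5.0 2.6
   vertex 4.9 0.8 0.4
  endloop
 endfacet
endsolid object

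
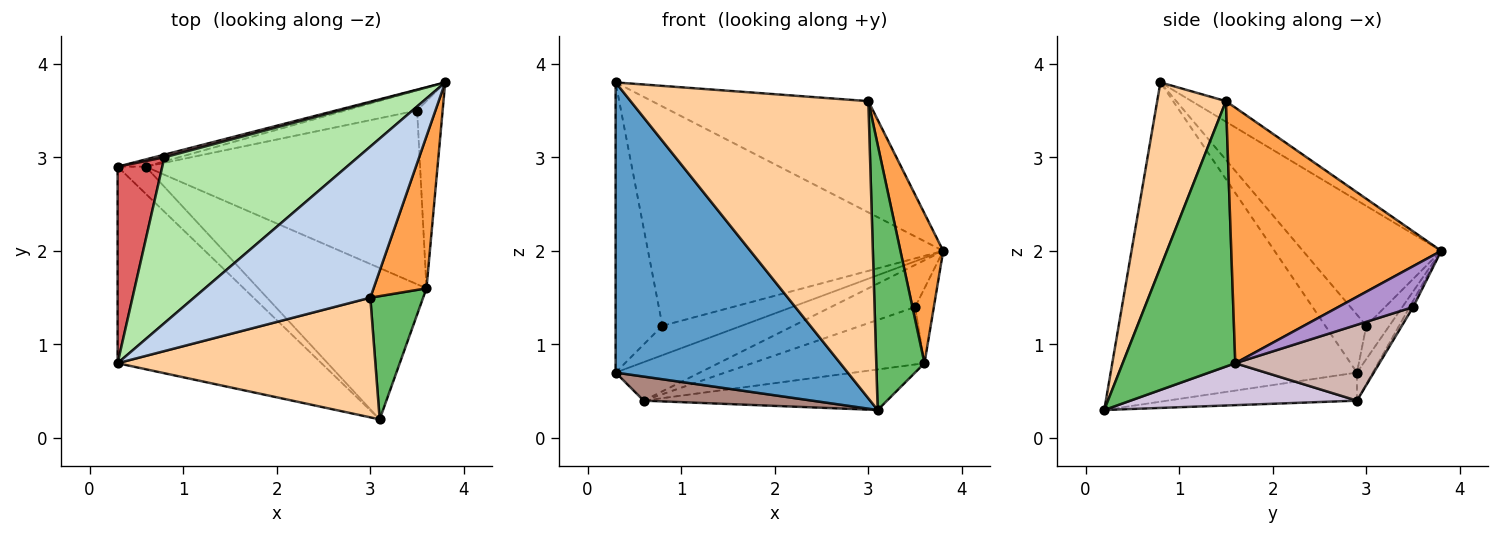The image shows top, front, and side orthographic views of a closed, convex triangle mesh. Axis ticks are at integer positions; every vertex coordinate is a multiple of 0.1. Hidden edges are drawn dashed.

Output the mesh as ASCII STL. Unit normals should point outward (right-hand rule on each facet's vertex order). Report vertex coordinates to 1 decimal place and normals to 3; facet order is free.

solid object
 facet normal -0.660 -0.622 -0.421
  outer loop
   vertex 0.3 2.9 0.7
   vertex 3.1 0.2 0.3
   vertex 0.3 0.8 3.8
  endloop
 endfacet
 facet normal -0.094 0.590 0.802
  outer loop
   vertex 3.0 1.5 3.6
   vertex 3.8 3.8 2.0
   vertex 0.3 0.8 3.8
  endloop
 endfacet
 facet normal 0.960 -0.196 0.199
  outer loop
   vertex 3.0 1.5 3.6
   vertex 3.6 1.6 0.8
   vertex 3.8 3.8 2.0
  endloop
 endfacet
 facet normal 0.259 -0.896 0.361
  outer loop
   vertex 3.0 1.5 3.6
   vertex 0.3 0.8 3.8
   vertex 3.1 0.2 0.3
  endloop
 endfacet
 facet normal 0.904 -0.387 0.180
  outer loop
   vertex 3.0 1.5 3.6
   vertex 3.1 0.2 0.3
   vertex 3.6 1.6 0.8
  endloop
 endfacet
 facet normal -0.350 0.747 0.565
  outer loop
   vertex 0.8 3.0 1.2
   vertex 0.3 0.8 3.8
   vertex 3.8 3.8 2.0
  endloop
 endfacet
 facet normal -0.588 0.670 0.454
  outer loop
   vertex 0.8 3.0 1.2
   vertex 0.3 2.9 0.7
   vertex 0.3 0.8 3.8
  endloop
 endfacet
 facet normal -0.278 0.957 0.087
  outer loop
   vertex 0.8 3.0 1.2
   vertex 3.8 3.8 2.0
   vertex 0.3 2.9 0.7
  endloop
 endfacet
 facet normal 0.830 0.207 -0.518
  outer loop
   vertex 3.5 3.5 1.4
   vertex 3.8 3.8 2.0
   vertex 3.6 1.6 0.8
  endloop
 endfacet
 facet normal 0.234 0.252 -0.939
  outer loop
   vertex 0.6 2.9 0.4
   vertex 3.6 1.6 0.8
   vertex 3.1 0.2 0.3
  endloop
 endfacet
 facet normal -0.599 -0.532 -0.599
  outer loop
   vertex 0.6 2.9 0.4
   vertex 3.1 0.2 0.3
   vertex 0.3 2.9 0.7
  endloop
 endfacet
 facet normal 0.254 0.303 -0.918
  outer loop
   vertex 0.6 2.9 0.4
   vertex 3.5 3.5 1.4
   vertex 3.6 1.6 0.8
  endloop
 endfacet
 facet normal -0.181 0.967 -0.181
  outer loop
   vertex 0.6 2.9 0.4
   vertex 0.3 2.9 0.7
   vertex 3.8 3.8 2.0
  endloop
 endfacet
 facet normal -0.038 0.901 -0.432
  outer loop
   vertex 0.6 2.9 0.4
   vertex 3.8 3.8 2.0
   vertex 3.5 3.5 1.4
  endloop
 endfacet
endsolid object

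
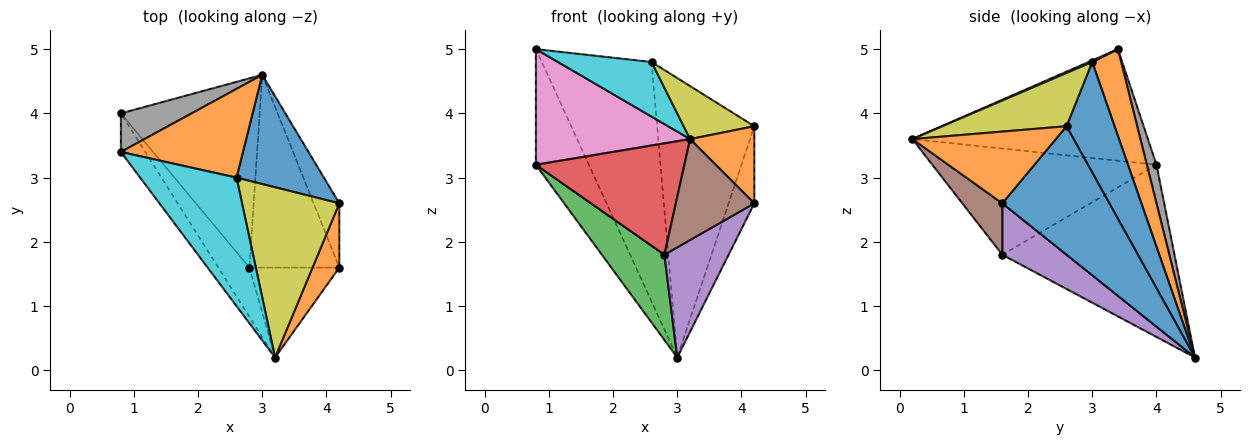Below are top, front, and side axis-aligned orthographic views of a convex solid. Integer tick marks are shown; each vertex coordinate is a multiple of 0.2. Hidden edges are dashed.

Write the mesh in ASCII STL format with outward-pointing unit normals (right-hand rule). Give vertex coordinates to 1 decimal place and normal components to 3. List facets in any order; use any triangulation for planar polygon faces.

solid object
 facet normal 0.955 0.229 -0.191
  outer loop
   vertex 4.2 2.6 3.8
   vertex 4.2 1.6 2.6
   vertex 3.0 4.6 0.2
  endloop
 endfacet
 facet normal 0.864 -0.387 0.322
  outer loop
   vertex 4.2 2.6 3.8
   vertex 3.2 0.2 3.6
   vertex 4.2 1.6 2.6
  endloop
 endfacet
 facet normal -0.749 -0.272 -0.604
  outer loop
   vertex 2.8 1.6 1.8
   vertex 0.8 4.0 3.2
   vertex 3.0 4.6 0.2
  endloop
 endfacet
 facet normal -0.810 -0.536 -0.237
  outer loop
   vertex 2.8 1.6 1.8
   vertex 3.2 0.2 3.6
   vertex 0.8 4.0 3.2
  endloop
 endfacet
 facet normal 0.444 -0.444 -0.778
  outer loop
   vertex 2.8 1.6 1.8
   vertex 3.0 4.6 0.2
   vertex 4.2 1.6 2.6
  endloop
 endfacet
 facet normal 0.355 -0.698 -0.622
  outer loop
   vertex 2.8 1.6 1.8
   vertex 4.2 1.6 2.6
   vertex 3.2 0.2 3.6
  endloop
 endfacet
 facet normal -0.823 -0.539 -0.180
  outer loop
   vertex 0.8 3.4 5.0
   vertex 0.8 4.0 3.2
   vertex 3.2 0.2 3.6
  endloop
 endfacet
 facet normal 0.170 0.935 0.312
  outer loop
   vertex 0.8 3.4 5.0
   vertex 3.0 4.6 0.2
   vertex 0.8 4.0 3.2
  endloop
 endfacet
 facet normal 0.463 -0.263 0.846
  outer loop
   vertex 2.6 3.0 4.8
   vertex 3.2 0.2 3.6
   vertex 4.2 2.6 3.8
  endloop
 endfacet
 facet normal 0.015 -0.391 0.920
  outer loop
   vertex 2.6 3.0 4.8
   vertex 0.8 3.4 5.0
   vertex 3.2 0.2 3.6
  endloop
 endfacet
 facet normal 0.418 0.846 0.331
  outer loop
   vertex 2.6 3.0 4.8
   vertex 4.2 2.6 3.8
   vertex 3.0 4.6 0.2
  endloop
 endfacet
 facet normal 0.240 0.910 0.337
  outer loop
   vertex 2.6 3.0 4.8
   vertex 3.0 4.6 0.2
   vertex 0.8 3.4 5.0
  endloop
 endfacet
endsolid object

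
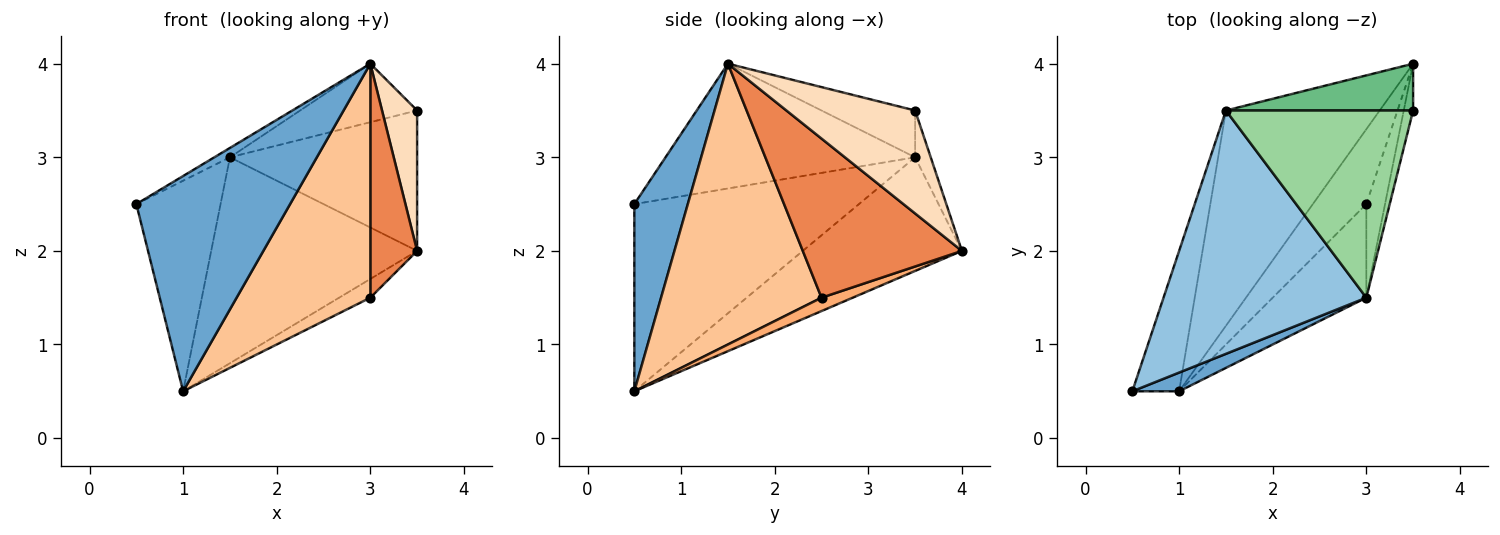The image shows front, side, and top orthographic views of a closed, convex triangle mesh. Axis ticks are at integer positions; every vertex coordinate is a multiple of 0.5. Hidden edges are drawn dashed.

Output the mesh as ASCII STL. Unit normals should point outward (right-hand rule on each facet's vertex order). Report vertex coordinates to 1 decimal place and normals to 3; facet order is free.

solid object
 facet normal 0.327 -0.941 0.082
  outer loop
   vertex 1.0 0.5 0.5
   vertex 3.0 1.5 4.0
   vertex 0.5 0.5 2.5
  endloop
 endfacet
 facet normal -0.524 0.033 0.851
  outer loop
   vertex 1.5 3.5 3.0
   vertex 0.5 0.5 2.5
   vertex 3.0 1.5 4.0
  endloop
 endfacet
 facet normal -0.912 0.342 -0.228
  outer loop
   vertex 1.5 3.5 3.0
   vertex 1.0 0.5 0.5
   vertex 0.5 0.5 2.5
  endloop
 endfacet
 facet normal -0.471 0.610 -0.637
  outer loop
   vertex 1.5 3.5 3.0
   vertex 3.5 4.0 2.0
   vertex 1.0 0.5 0.5
  endloop
 endfacet
 facet normal 0.953 -0.280 -0.112
  outer loop
   vertex 3.0 2.5 1.5
   vertex 3.5 4.0 2.0
   vertex 3.0 1.5 4.0
  endloop
 endfacet
 facet normal 0.236 0.236 -0.943
  outer loop
   vertex 3.0 2.5 1.5
   vertex 1.0 0.5 0.5
   vertex 3.5 4.0 2.0
  endloop
 endfacet
 facet normal 0.744 -0.620 -0.248
  outer loop
   vertex 3.0 2.5 1.5
   vertex 3.0 1.5 4.0
   vertex 1.0 0.5 0.5
  endloop
 endfacet
 facet normal 0.961 -0.262 -0.087
  outer loop
   vertex 3.5 3.5 3.5
   vertex 3.0 1.5 4.0
   vertex 3.5 4.0 2.0
  endloop
 endfacet
 facet normal -0.079 0.946 0.315
  outer loop
   vertex 3.5 3.5 3.5
   vertex 3.5 4.0 2.0
   vertex 1.5 3.5 3.0
  endloop
 endfacet
 facet normal -0.232 0.290 0.928
  outer loop
   vertex 3.5 3.5 3.5
   vertex 1.5 3.5 3.0
   vertex 3.0 1.5 4.0
  endloop
 endfacet
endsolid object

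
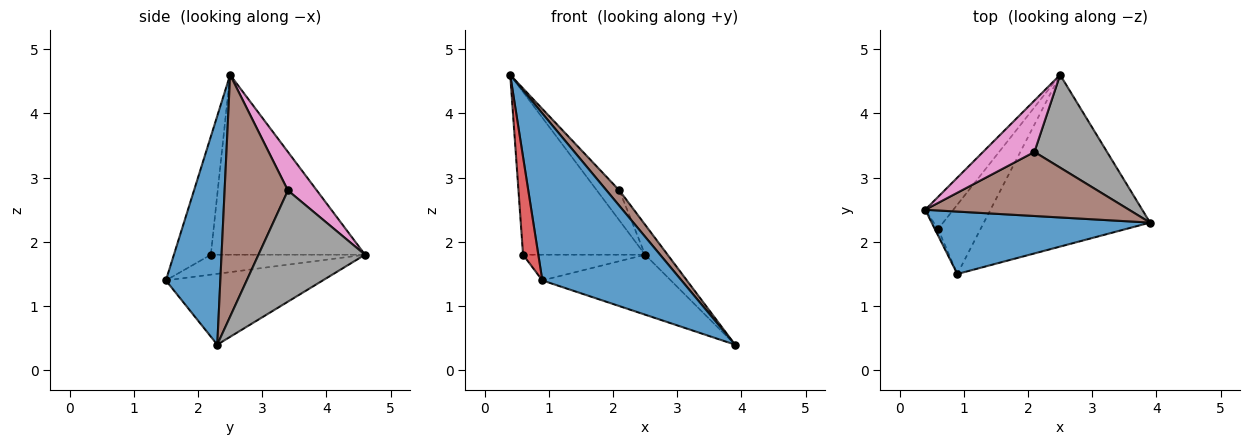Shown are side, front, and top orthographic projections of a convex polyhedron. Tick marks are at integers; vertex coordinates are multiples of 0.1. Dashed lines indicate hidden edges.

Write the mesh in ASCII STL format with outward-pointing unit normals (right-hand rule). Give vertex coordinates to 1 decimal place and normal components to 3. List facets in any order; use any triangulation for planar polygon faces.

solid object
 facet normal 0.344 -0.880 0.329
  outer loop
   vertex 0.9 1.5 1.4
   vertex 3.9 2.3 0.4
   vertex 0.4 2.5 4.6
  endloop
 endfacet
 facet normal -0.373 0.306 -0.876
  outer loop
   vertex 0.9 1.5 1.4
   vertex 2.5 4.6 1.8
   vertex 3.9 2.3 0.4
  endloop
 endfacet
 facet normal -0.778 0.616 -0.122
  outer loop
   vertex 0.6 2.2 1.8
   vertex 0.4 2.5 4.6
   vertex 2.5 4.6 1.8
  endloop
 endfacet
 facet normal -0.924 -0.382 -0.025
  outer loop
   vertex 0.6 2.2 1.8
   vertex 0.9 1.5 1.4
   vertex 0.4 2.5 4.6
  endloop
 endfacet
 facet normal -0.402 0.318 -0.859
  outer loop
   vertex 0.6 2.2 1.8
   vertex 2.5 4.6 1.8
   vertex 0.9 1.5 1.4
  endloop
 endfacet
 facet normal 0.756 -0.153 0.637
  outer loop
   vertex 2.1 3.4 2.8
   vertex 0.4 2.5 4.6
   vertex 3.9 2.3 0.4
  endloop
 endfacet
 facet normal 0.544 0.423 0.725
  outer loop
   vertex 2.1 3.4 2.8
   vertex 2.5 4.6 1.8
   vertex 0.4 2.5 4.6
  endloop
 endfacet
 facet normal 0.824 0.174 0.539
  outer loop
   vertex 2.1 3.4 2.8
   vertex 3.9 2.3 0.4
   vertex 2.5 4.6 1.8
  endloop
 endfacet
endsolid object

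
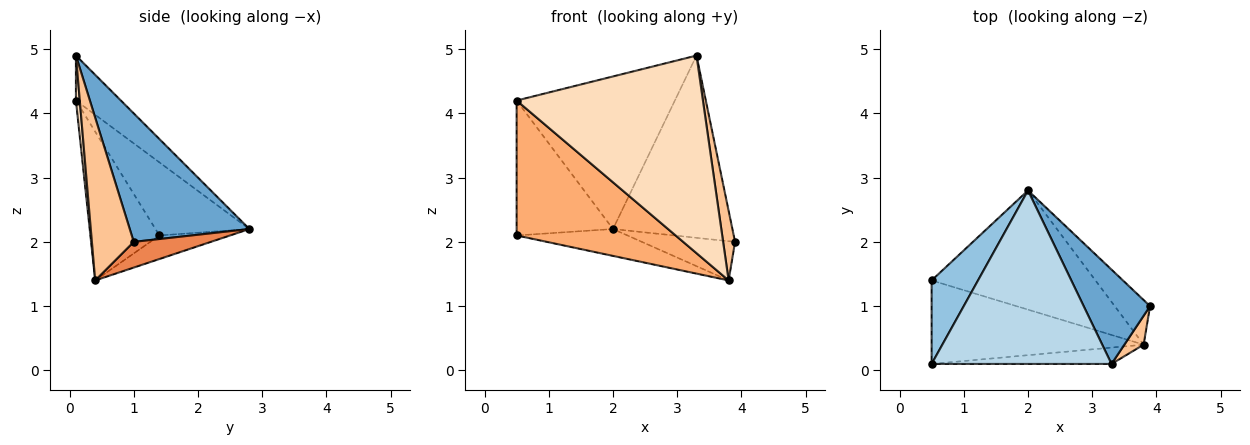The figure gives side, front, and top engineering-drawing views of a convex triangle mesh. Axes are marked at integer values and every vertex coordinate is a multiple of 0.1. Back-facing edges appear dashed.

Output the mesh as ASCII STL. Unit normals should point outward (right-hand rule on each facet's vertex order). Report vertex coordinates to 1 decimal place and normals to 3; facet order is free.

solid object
 facet normal 0.665 0.663 0.343
  outer loop
   vertex 3.3 0.1 4.9
   vertex 3.9 1.0 2.0
   vertex 2.0 2.8 2.2
  endloop
 endfacet
 facet normal -0.638 0.655 0.405
  outer loop
   vertex 0.5 0.1 4.2
   vertex 2.0 2.8 2.2
   vertex 0.5 1.4 2.1
  endloop
 endfacet
 facet normal -0.184 0.649 0.738
  outer loop
   vertex 0.5 0.1 4.2
   vertex 3.3 0.1 4.9
   vertex 2.0 2.8 2.2
  endloop
 endfacet
 facet normal -0.139 0.218 -0.966
  outer loop
   vertex 3.8 0.4 1.4
   vertex 0.5 1.4 2.1
   vertex 2.0 2.8 2.2
  endloop
 endfacet
 facet normal 0.479 0.579 -0.659
  outer loop
   vertex 3.8 0.4 1.4
   vertex 2.0 2.8 2.2
   vertex 3.9 1.0 2.0
  endloop
 endfacet
 facet normal -0.346 -0.798 -0.494
  outer loop
   vertex 3.8 0.4 1.4
   vertex 0.5 0.1 4.2
   vertex 0.5 1.4 2.1
  endloop
 endfacet
 facet normal 0.956 -0.272 0.113
  outer loop
   vertex 3.8 0.4 1.4
   vertex 3.9 1.0 2.0
   vertex 3.3 0.1 4.9
  endloop
 endfacet
 facet normal 0.021 -0.996 -0.082
  outer loop
   vertex 3.8 0.4 1.4
   vertex 3.3 0.1 4.9
   vertex 0.5 0.1 4.2
  endloop
 endfacet
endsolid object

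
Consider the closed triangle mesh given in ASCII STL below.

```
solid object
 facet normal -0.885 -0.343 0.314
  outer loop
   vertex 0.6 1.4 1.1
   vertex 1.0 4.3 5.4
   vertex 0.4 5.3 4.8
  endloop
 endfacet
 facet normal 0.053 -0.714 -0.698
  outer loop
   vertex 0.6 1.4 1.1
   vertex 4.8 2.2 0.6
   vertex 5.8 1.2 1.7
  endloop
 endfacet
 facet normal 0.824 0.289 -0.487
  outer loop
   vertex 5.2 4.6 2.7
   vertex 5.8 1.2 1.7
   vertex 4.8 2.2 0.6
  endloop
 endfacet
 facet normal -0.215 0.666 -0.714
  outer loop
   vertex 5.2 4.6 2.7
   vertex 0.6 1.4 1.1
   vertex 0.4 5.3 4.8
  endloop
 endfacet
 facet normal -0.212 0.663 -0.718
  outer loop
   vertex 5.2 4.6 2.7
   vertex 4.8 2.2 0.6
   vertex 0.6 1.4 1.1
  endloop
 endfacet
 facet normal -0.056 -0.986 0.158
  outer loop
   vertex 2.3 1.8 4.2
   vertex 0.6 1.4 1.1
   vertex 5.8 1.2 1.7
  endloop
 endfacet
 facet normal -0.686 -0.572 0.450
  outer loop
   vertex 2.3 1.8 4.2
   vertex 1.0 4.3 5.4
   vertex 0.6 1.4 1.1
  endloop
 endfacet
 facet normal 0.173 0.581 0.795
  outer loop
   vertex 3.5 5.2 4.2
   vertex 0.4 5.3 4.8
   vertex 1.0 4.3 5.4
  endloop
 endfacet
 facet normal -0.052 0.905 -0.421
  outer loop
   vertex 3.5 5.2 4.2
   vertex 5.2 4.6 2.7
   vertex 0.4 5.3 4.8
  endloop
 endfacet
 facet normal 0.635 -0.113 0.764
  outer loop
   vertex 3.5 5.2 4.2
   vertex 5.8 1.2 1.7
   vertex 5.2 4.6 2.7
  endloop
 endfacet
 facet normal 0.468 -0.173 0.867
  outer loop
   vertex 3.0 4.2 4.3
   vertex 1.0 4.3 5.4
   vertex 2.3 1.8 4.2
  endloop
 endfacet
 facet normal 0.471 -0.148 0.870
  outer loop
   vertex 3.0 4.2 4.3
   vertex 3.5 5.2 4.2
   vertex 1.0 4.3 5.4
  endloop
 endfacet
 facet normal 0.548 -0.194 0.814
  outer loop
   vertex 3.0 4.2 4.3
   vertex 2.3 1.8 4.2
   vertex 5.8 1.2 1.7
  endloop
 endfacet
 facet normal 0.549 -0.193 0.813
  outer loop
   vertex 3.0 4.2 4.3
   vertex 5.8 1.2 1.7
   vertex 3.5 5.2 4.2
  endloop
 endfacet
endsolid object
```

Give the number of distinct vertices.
9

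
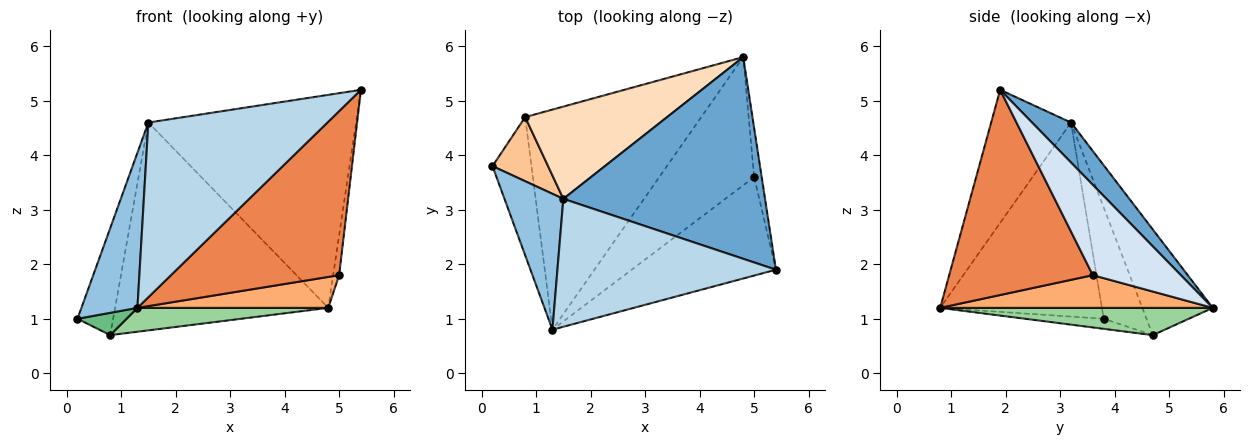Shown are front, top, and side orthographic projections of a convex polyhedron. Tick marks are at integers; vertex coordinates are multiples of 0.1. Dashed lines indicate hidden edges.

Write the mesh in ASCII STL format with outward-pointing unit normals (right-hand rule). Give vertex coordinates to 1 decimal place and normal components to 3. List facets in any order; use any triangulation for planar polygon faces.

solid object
 facet normal 0.135 0.719 0.681
  outer loop
   vertex 1.5 3.2 4.6
   vertex 5.4 1.9 5.2
   vertex 4.8 5.8 1.2
  endloop
 endfacet
 facet normal -0.908 -0.315 0.276
  outer loop
   vertex 1.5 3.2 4.6
   vertex 0.2 3.8 1.0
   vertex 1.3 0.8 1.2
  endloop
 endfacet
 facet normal -0.339 -0.759 0.556
  outer loop
   vertex 1.5 3.2 4.6
   vertex 1.3 0.8 1.2
   vertex 5.4 1.9 5.2
  endloop
 endfacet
 facet normal 0.994 0.068 -0.083
  outer loop
   vertex 5.0 3.6 1.8
   vertex 4.8 5.8 1.2
   vertex 5.4 1.9 5.2
  endloop
 endfacet
 facet normal 0.591 -0.692 -0.415
  outer loop
   vertex 5.0 3.6 1.8
   vertex 5.4 1.9 5.2
   vertex 1.3 0.8 1.2
  endloop
 endfacet
 facet normal 0.318 -0.222 -0.922
  outer loop
   vertex 5.0 3.6 1.8
   vertex 1.3 0.8 1.2
   vertex 4.8 5.8 1.2
  endloop
 endfacet
 facet normal -0.717 0.598 0.359
  outer loop
   vertex 0.8 4.7 0.7
   vertex 0.2 3.8 1.0
   vertex 1.5 3.2 4.6
  endloop
 endfacet
 facet normal -0.289 0.875 0.388
  outer loop
   vertex 0.8 4.7 0.7
   vertex 1.5 3.2 4.6
   vertex 4.8 5.8 1.2
  endloop
 endfacet
 facet normal -0.247 -0.154 -0.957
  outer loop
   vertex 0.8 4.7 0.7
   vertex 1.3 0.8 1.2
   vertex 0.2 3.8 1.0
  endloop
 endfacet
 facet normal 0.152 -0.106 -0.983
  outer loop
   vertex 0.8 4.7 0.7
   vertex 4.8 5.8 1.2
   vertex 1.3 0.8 1.2
  endloop
 endfacet
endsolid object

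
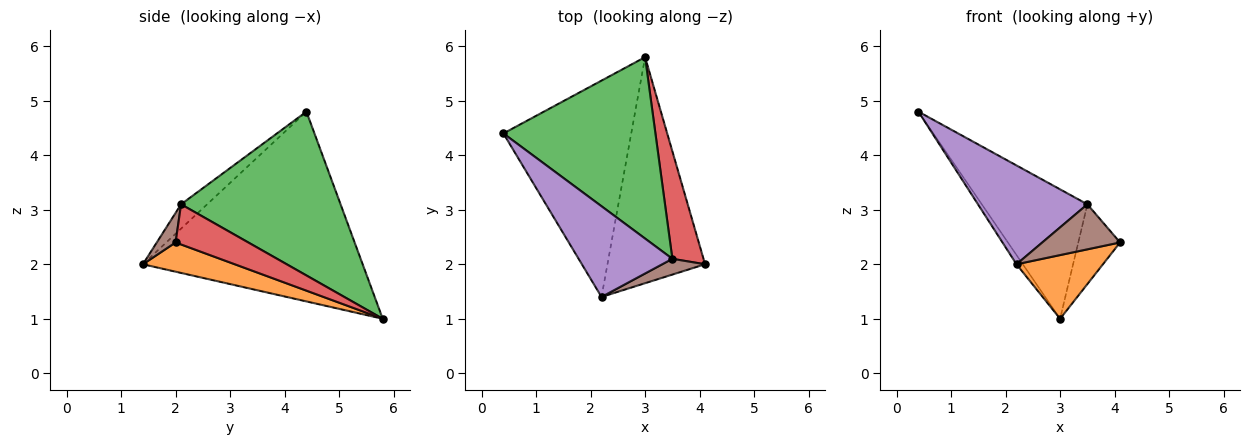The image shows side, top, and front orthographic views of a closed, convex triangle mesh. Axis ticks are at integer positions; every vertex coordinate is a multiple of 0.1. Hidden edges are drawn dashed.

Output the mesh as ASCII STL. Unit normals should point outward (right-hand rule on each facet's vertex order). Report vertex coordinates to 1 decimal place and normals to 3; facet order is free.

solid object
 facet normal -0.829 0.024 -0.559
  outer loop
   vertex 2.2 1.4 2.0
   vertex 0.4 4.4 4.8
   vertex 3.0 5.8 1.0
  endloop
 endfacet
 facet normal 0.277 -0.261 -0.925
  outer loop
   vertex 2.2 1.4 2.0
   vertex 3.0 5.8 1.0
   vertex 4.1 2.0 2.4
  endloop
 endfacet
 facet normal 0.659 0.436 0.612
  outer loop
   vertex 3.5 2.1 3.1
   vertex 3.0 5.8 1.0
   vertex 0.4 4.4 4.8
  endloop
 endfacet
 facet normal 0.720 0.414 0.558
  outer loop
   vertex 3.5 2.1 3.1
   vertex 4.1 2.0 2.4
   vertex 3.0 5.8 1.0
  endloop
 endfacet
 facet normal -0.173 -0.726 0.666
  outer loop
   vertex 3.5 2.1 3.1
   vertex 0.4 4.4 4.8
   vertex 2.2 1.4 2.0
  endloop
 endfacet
 facet normal 0.223 -0.920 0.322
  outer loop
   vertex 3.5 2.1 3.1
   vertex 2.2 1.4 2.0
   vertex 4.1 2.0 2.4
  endloop
 endfacet
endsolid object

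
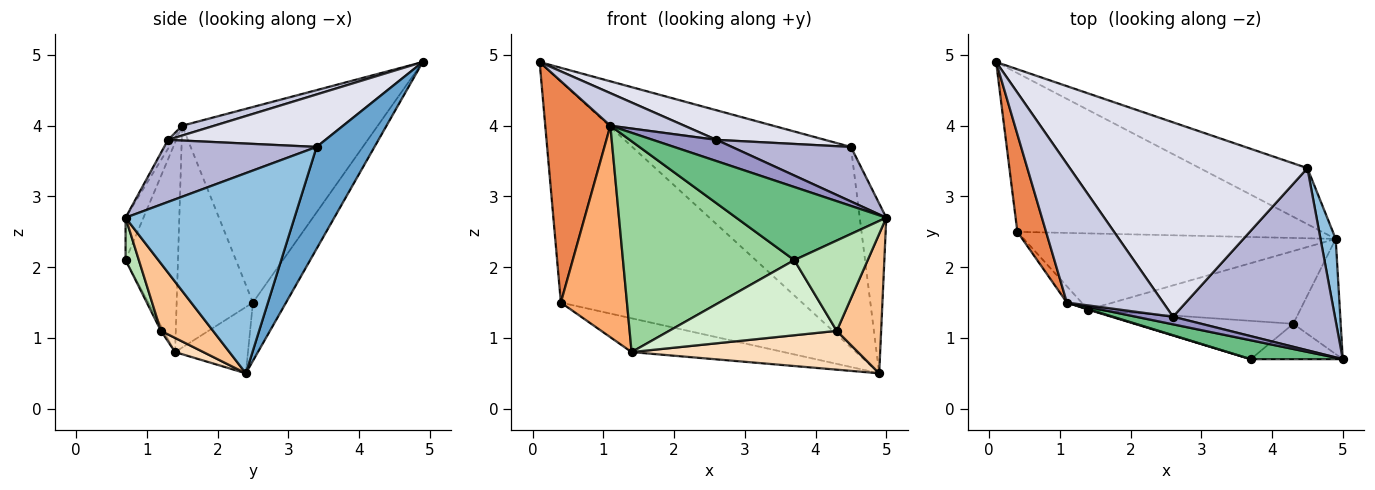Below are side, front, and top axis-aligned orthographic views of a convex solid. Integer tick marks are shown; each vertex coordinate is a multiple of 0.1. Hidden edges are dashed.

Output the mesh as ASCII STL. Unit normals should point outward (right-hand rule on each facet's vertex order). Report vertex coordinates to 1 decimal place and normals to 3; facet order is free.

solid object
 facet normal 0.247 0.933 -0.261
  outer loop
   vertex 4.5 3.4 3.7
   vertex 4.9 2.4 0.5
   vertex 0.1 4.9 4.9
  endloop
 endfacet
 facet normal 0.985 0.155 0.075
  outer loop
   vertex 4.5 3.4 3.7
   vertex 5.0 0.7 2.7
   vertex 4.9 2.4 0.5
  endloop
 endfacet
 facet normal -0.111 0.807 -0.580
  outer loop
   vertex 0.4 2.5 1.5
   vertex 0.1 4.9 4.9
   vertex 4.9 2.4 0.5
  endloop
 endfacet
 facet normal -0.191 0.398 -0.897
  outer loop
   vertex 0.4 2.5 1.5
   vertex 4.9 2.4 0.5
   vertex 1.4 1.4 0.8
  endloop
 endfacet
 facet normal -0.940 -0.313 0.138
  outer loop
   vertex 0.4 2.5 1.5
   vertex 1.1 1.5 4.0
   vertex 0.1 4.9 4.9
  endloop
 endfacet
 facet normal -0.755 -0.654 -0.050
  outer loop
   vertex 0.4 2.5 1.5
   vertex 1.4 1.4 0.8
   vertex 1.1 1.5 4.0
  endloop
 endfacet
 facet normal 0.671 -0.572 -0.472
  outer loop
   vertex 4.3 1.2 1.1
   vertex 4.9 2.4 0.5
   vertex 5.0 0.7 2.7
  endloop
 endfacet
 facet normal 0.059 -0.470 -0.881
  outer loop
   vertex 4.3 1.2 1.1
   vertex 1.4 1.4 0.8
   vertex 4.9 2.4 0.5
  endloop
 endfacet
 facet normal -0.115 -0.962 0.248
  outer loop
   vertex 3.7 0.7 2.1
   vertex 5.0 0.7 2.7
   vertex 1.1 1.5 4.0
  endloop
 endfacet
 facet normal -0.292 -0.956 0.002
  outer loop
   vertex 3.7 0.7 2.1
   vertex 1.1 1.5 4.0
   vertex 1.4 1.4 0.8
  endloop
 endfacet
 facet normal 0.166 -0.918 -0.360
  outer loop
   vertex 3.7 0.7 2.1
   vertex 4.3 1.2 1.1
   vertex 5.0 0.7 2.7
  endloop
 endfacet
 facet normal -0.014 -0.891 -0.454
  outer loop
   vertex 3.7 0.7 2.1
   vertex 1.4 1.4 0.8
   vertex 4.3 1.2 1.1
  endloop
 endfacet
 facet normal -0.080 -0.938 0.337
  outer loop
   vertex 2.6 1.3 3.8
   vertex 1.1 1.5 4.0
   vertex 5.0 0.7 2.7
  endloop
 endfacet
 facet normal 0.345 -0.269 0.899
  outer loop
   vertex 2.6 1.3 3.8
   vertex 5.0 0.7 2.7
   vertex 4.5 3.4 3.7
  endloop
 endfacet
 facet normal 0.099 -0.227 0.969
  outer loop
   vertex 2.6 1.3 3.8
   vertex 0.1 4.9 4.9
   vertex 1.1 1.5 4.0
  endloop
 endfacet
 facet normal 0.213 -0.147 0.966
  outer loop
   vertex 2.6 1.3 3.8
   vertex 4.5 3.4 3.7
   vertex 0.1 4.9 4.9
  endloop
 endfacet
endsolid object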